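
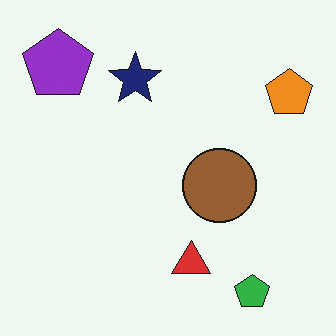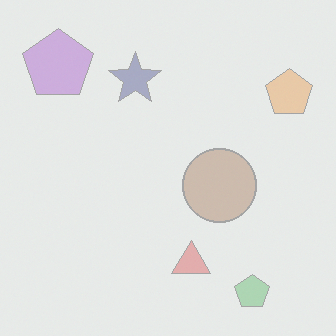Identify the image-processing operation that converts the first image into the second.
The second image is the first given much lower contrast.

Tones are pushed toward mid-grey across the whole image — a global contrast change.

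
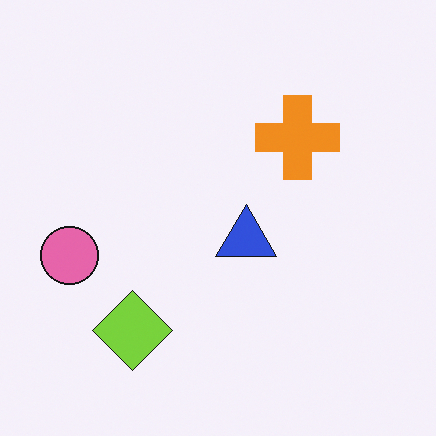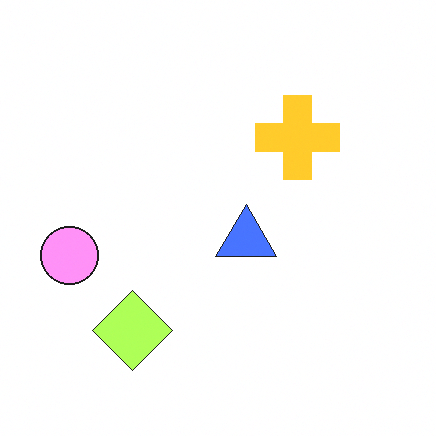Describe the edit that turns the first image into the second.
It was substantially brightened.

Every pixel — background and shapes alike — is uniformly brightened.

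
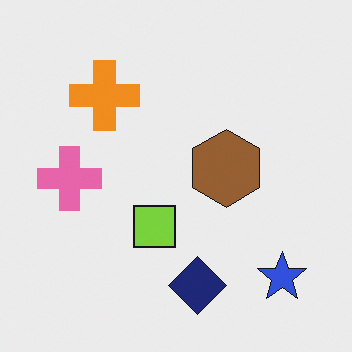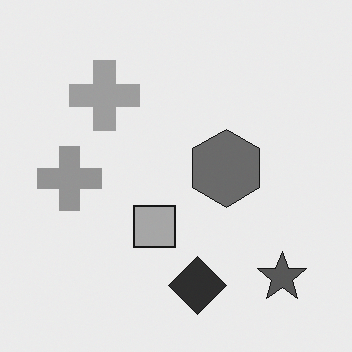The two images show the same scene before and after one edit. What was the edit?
The second image is the first converted to grayscale.

All color is removed — every shape is now a shade of grey.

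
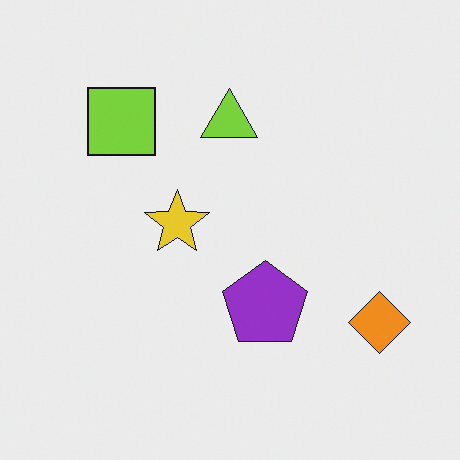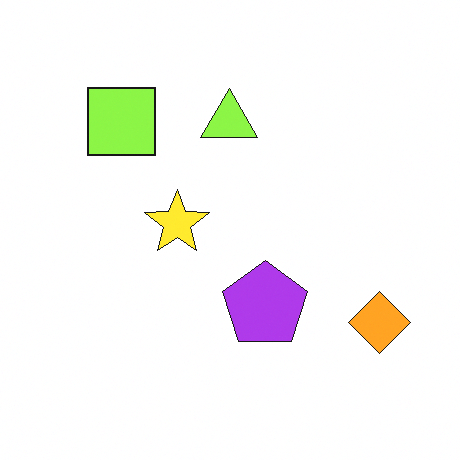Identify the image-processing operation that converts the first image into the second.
It was slightly brightened.

Every pixel — background and shapes alike — is uniformly brightened.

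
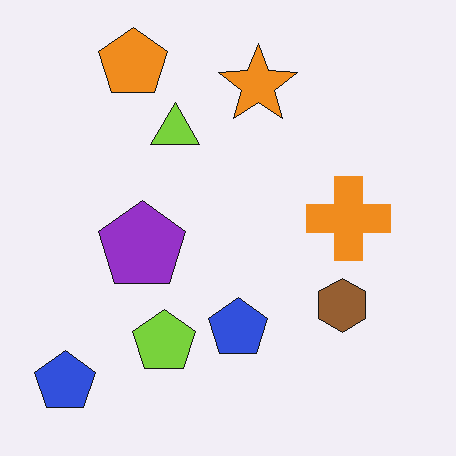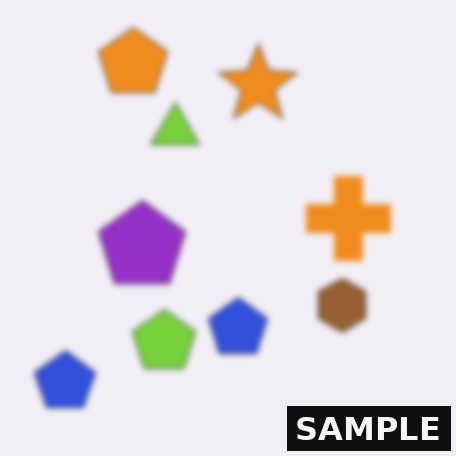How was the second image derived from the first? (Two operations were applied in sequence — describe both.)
This is the original image noticeably gaussian-blurred, then watermarked with the text "SAMPLE" in the lower-right corner.

Shape edges and outlines are uniformly softened across the whole image. A dark label reading "SAMPLE" appears in the lower-right corner.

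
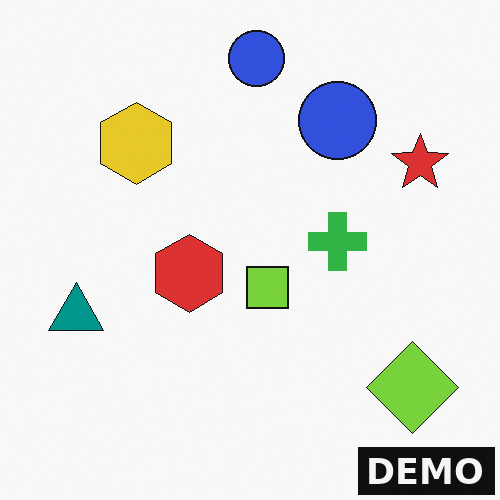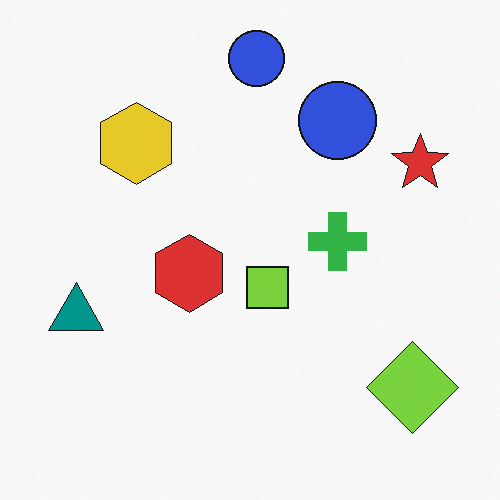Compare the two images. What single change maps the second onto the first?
The image was watermarked with the text "DEMO" in the lower-right corner.

A dark label reading "DEMO" appears in the lower-right corner.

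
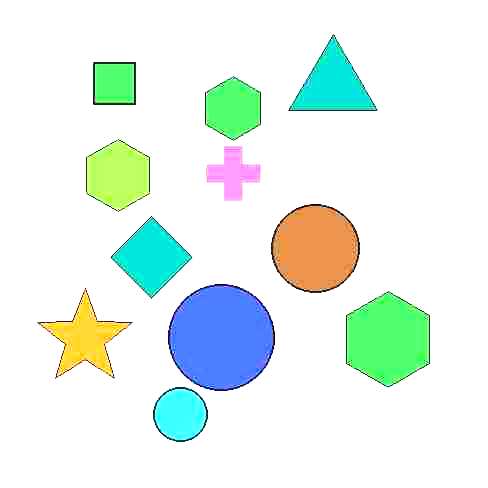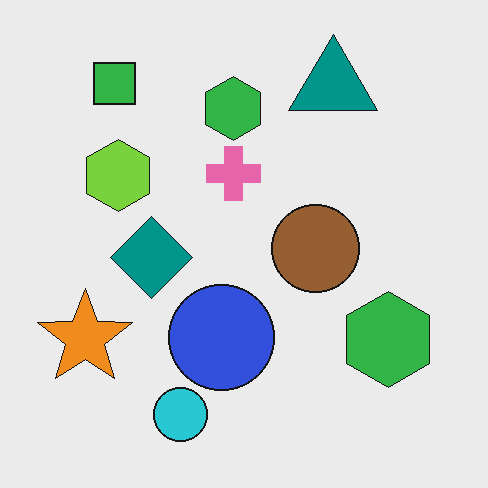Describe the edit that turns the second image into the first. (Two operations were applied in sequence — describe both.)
The first image is the second heavily JPEG-compressed with obvious blocking artifacts, then brightened a lot.

Blocky 8×8 compression artifacts appear around shape edges and the flat background shows ringing — characteristic JPEG degradation. Every pixel — background and shapes alike — is uniformly brightened.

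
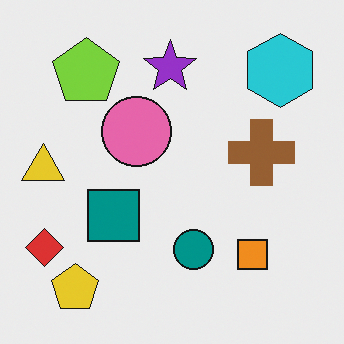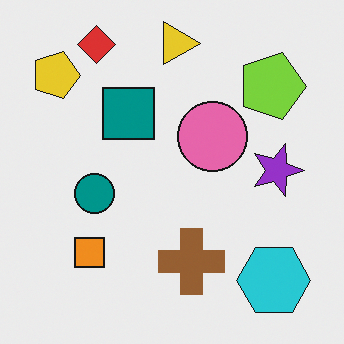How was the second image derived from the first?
The image was rotated 90° clockwise.

The yellow pentagon sits in the bottom-left of the first image and the top-left of the second — consistent with a whole-image 90° clockwise rotation.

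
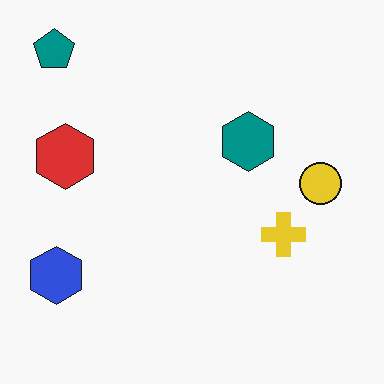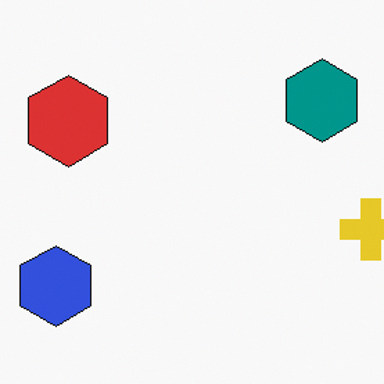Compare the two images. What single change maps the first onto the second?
The image was cropped to a modestly smaller region and rescaled.

The visible shapes are larger and the field of view is narrower; shapes near the original edges may be partly or wholly outside the frame — a crop-and-rescale.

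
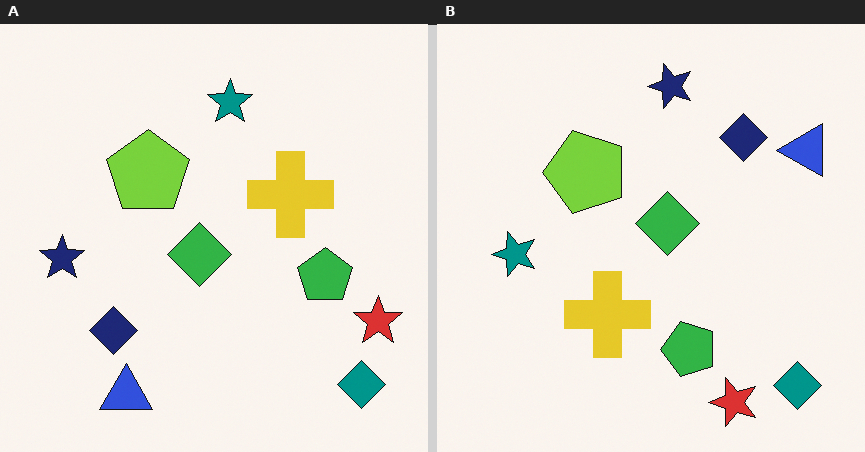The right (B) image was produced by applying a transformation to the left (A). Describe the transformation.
This is the original image transposed (reflected across the top-left ↔ bottom-right diagonal).

Shapes have swapped their row and column positions — what was in the top-right is now in the bottom-left — a diagonal reflection.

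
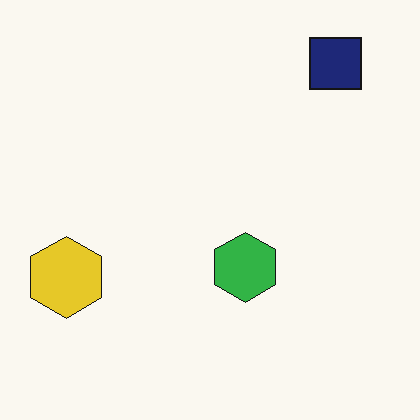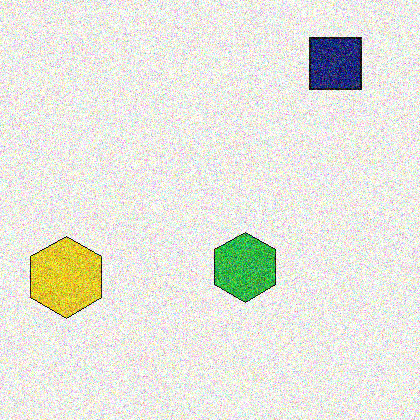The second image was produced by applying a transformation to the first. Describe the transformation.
Degraded with a thick layer of grain.

Random speckle covers the whole image, including the flat background.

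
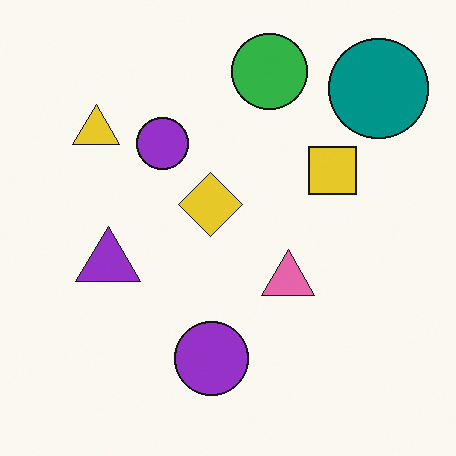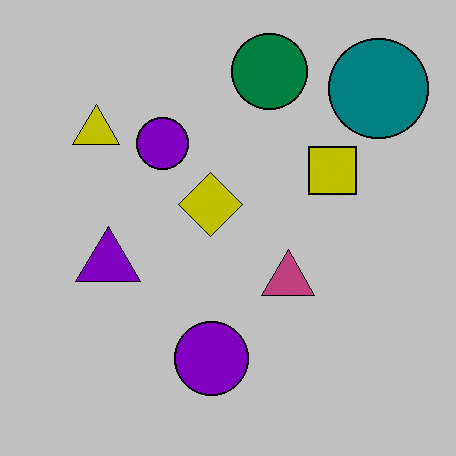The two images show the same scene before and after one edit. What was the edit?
It was heavily posterized to just a handful of flat colors.

Each flat color has snapped to a coarser quantized level — most visibly, the near-white background has dropped to a flat grey.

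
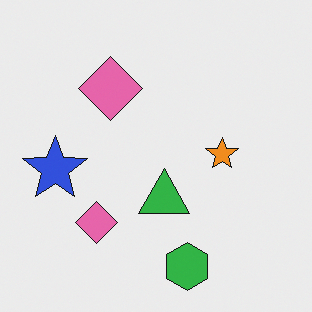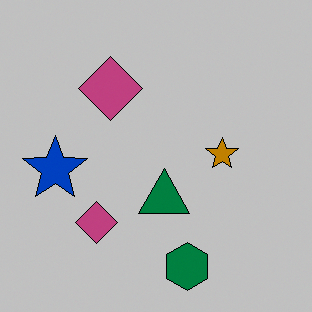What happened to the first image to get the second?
This is the original image aggressively posterized.

Each flat color has snapped to a coarser quantized level — most visibly, the near-white background has dropped to a flat grey.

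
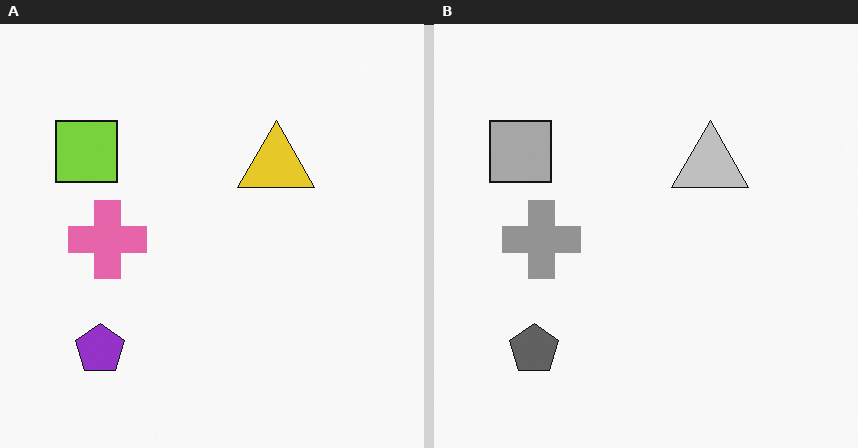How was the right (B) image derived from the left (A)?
The right (B) image is the left (A) converted to grayscale.

All color is removed — every shape is now a shade of grey.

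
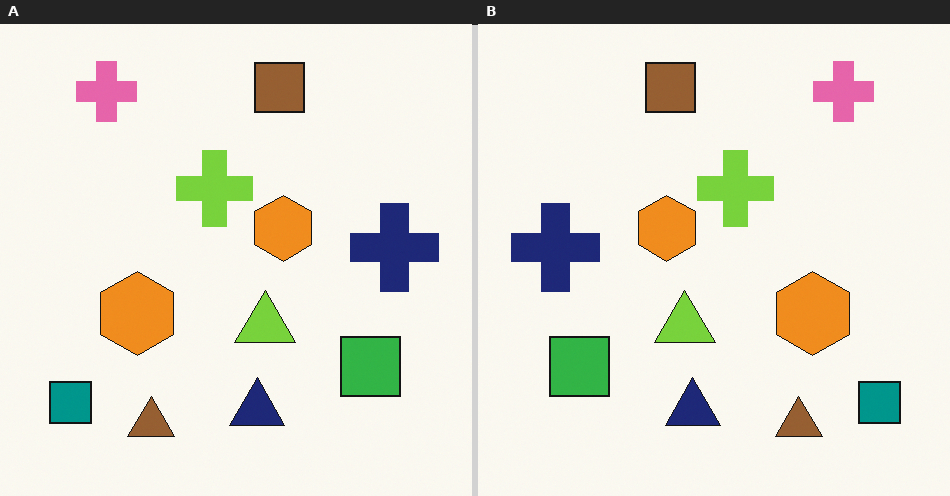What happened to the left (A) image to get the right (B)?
The image was flipped horizontally (left ↔ right).

The teal square is in the bottom-left of the left (A) image and the bottom-right of the right (B) — shapes on opposite sides of the vertical midline have swapped in a mirror flip.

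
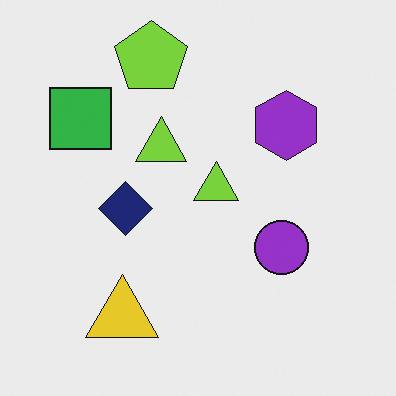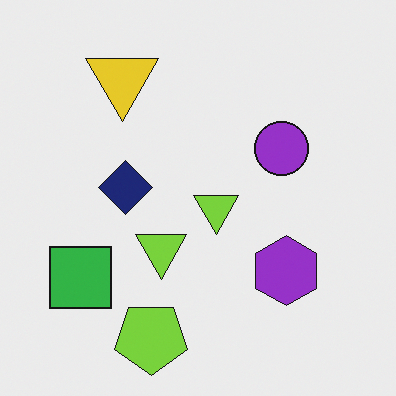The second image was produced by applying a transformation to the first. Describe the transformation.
The transformation is: flipped vertically (top ↔ bottom).

The lime pentagon is in the top of the first image and the bottom of the second — shapes on opposite sides of the horizontal midline have swapped in a mirror flip.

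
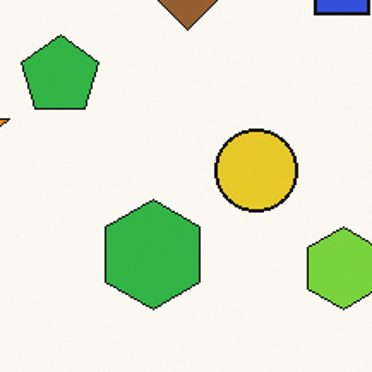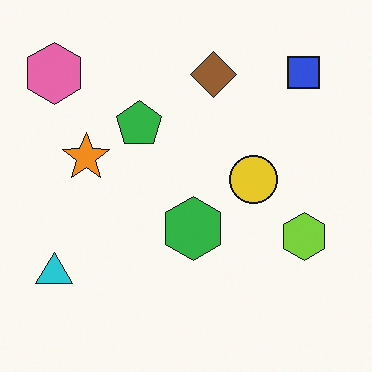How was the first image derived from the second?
The image was cropped tightly and scaled back up.

The visible shapes are larger and the field of view is narrower; shapes near the original edges may be partly or wholly outside the frame — a crop-and-rescale.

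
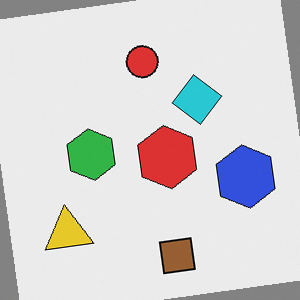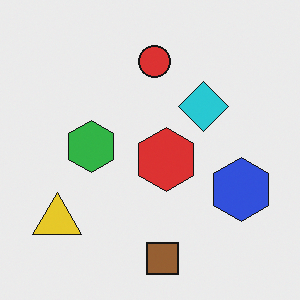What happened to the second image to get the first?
The first image is the second rotated counter-clockwise by a small amount.

Every shape is tilted by the same angle and the image corners show triangular fill wedges — a whole-image rotation by a non-right angle.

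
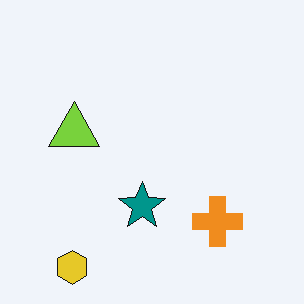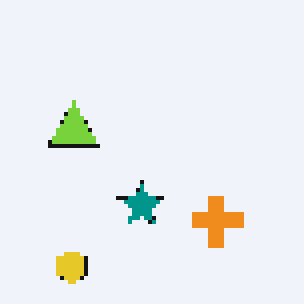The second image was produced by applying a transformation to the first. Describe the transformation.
Lightly pixelated (a mild mosaic effect).

Shapes are reduced to large square blocks; fine edges and outlines are lost — a downscale-then-upscale (mosaic) effect.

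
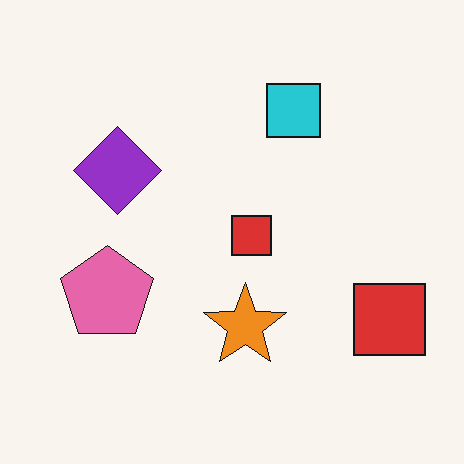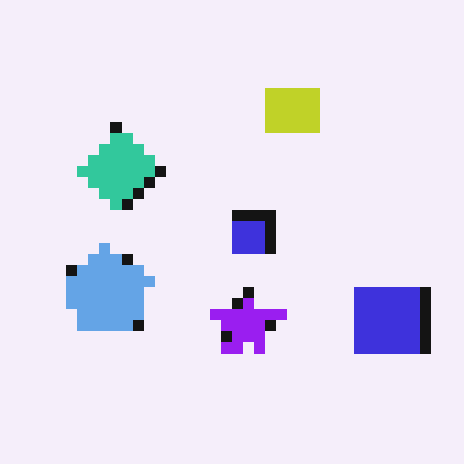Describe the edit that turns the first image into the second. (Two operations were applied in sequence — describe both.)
The transformation is: hue-shifted through roughly half the color wheel, then heavily pixelated into large blocks.

Every shape's color has rotated by the same amount around the hue wheel — a uniform hue shift. Shapes are reduced to large square blocks; fine edges and outlines are lost — a downscale-then-upscale (mosaic) effect.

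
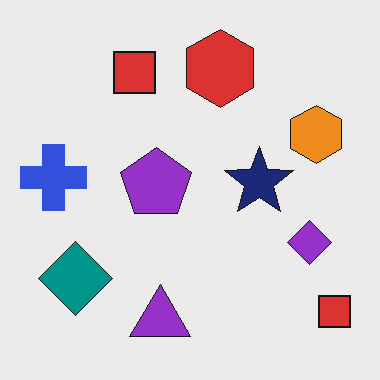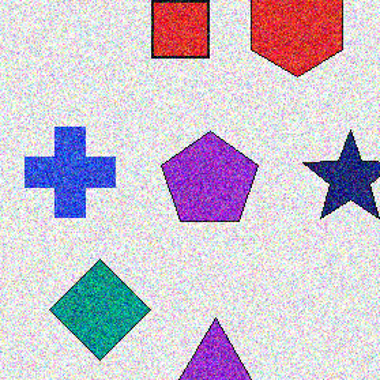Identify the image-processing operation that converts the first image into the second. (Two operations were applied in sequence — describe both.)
This is the original image degraded with heavy additive noise, then cropped to a modestly smaller region and rescaled.

Random speckle covers the whole image, including the flat background. The visible shapes are larger and the field of view is narrower; shapes near the original edges may be partly or wholly outside the frame — a crop-and-rescale.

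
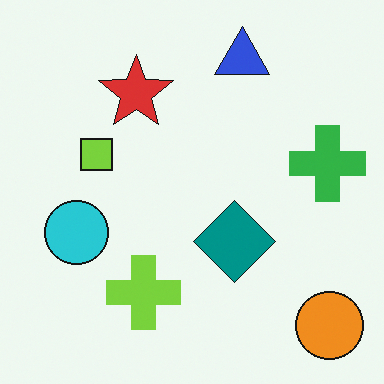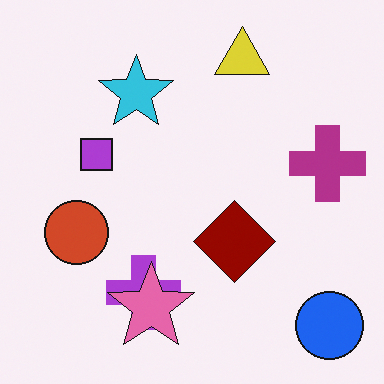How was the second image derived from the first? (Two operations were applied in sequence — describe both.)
The second image is the first hue-shifted through roughly half the color wheel, then overlaid with an additional pink star.

Every shape's color has rotated by the same amount around the hue wheel — a uniform hue shift. A pink star appears in the second image that is absent from the first.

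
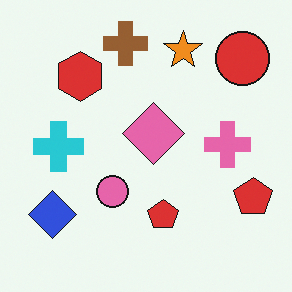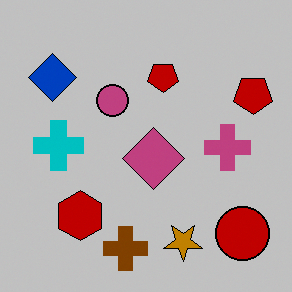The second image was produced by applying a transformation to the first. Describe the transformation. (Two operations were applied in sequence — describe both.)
The second image is the first flipped vertically (top ↔ bottom), then aggressively posterized.

The brown cross is in the top of the first image and the bottom of the second — shapes on opposite sides of the horizontal midline have swapped in a mirror flip. Each flat color has snapped to a coarser quantized level — most visibly, the near-white background has dropped to a flat grey.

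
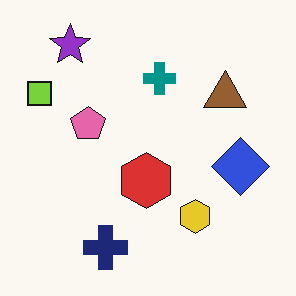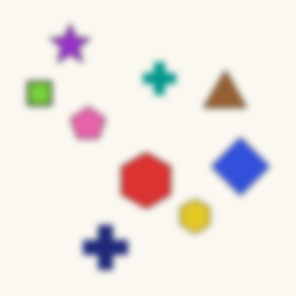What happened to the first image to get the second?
It was noticeably gaussian-blurred.

Shape edges and outlines are uniformly softened across the whole image.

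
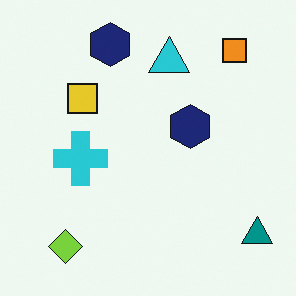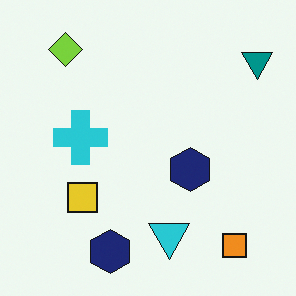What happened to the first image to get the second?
The transformation is: flipped vertically (top ↔ bottom).

The orange square is in the top-right of the first image and the bottom-right of the second — shapes on opposite sides of the horizontal midline have swapped in a mirror flip.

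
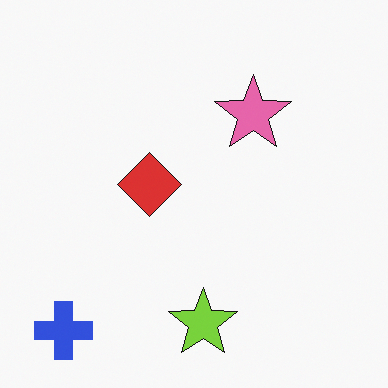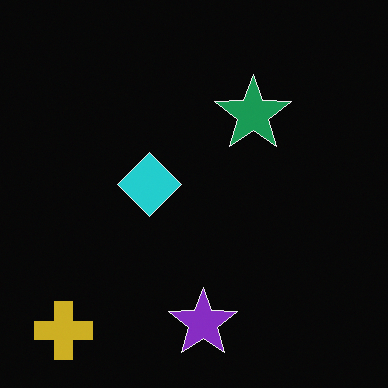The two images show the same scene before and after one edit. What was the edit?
The image was color-inverted (negative).

The light background has become dark and every shape's color is its complement — a photographic negative.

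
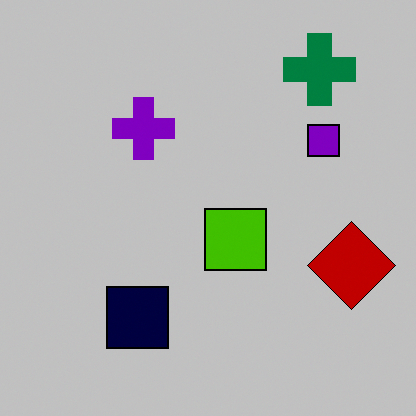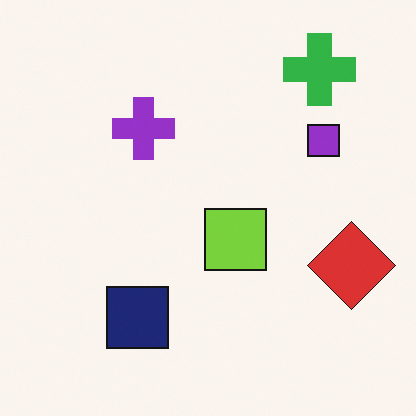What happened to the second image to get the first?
Aggressively posterized.

Each flat color has snapped to a coarser quantized level — most visibly, the near-white background has dropped to a flat grey.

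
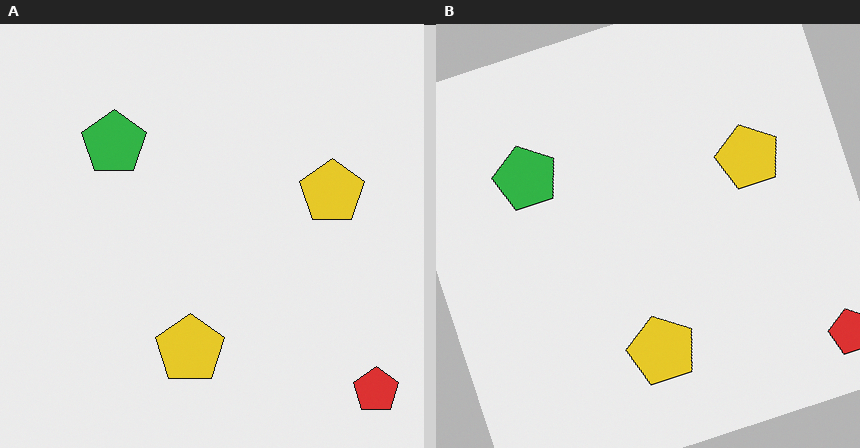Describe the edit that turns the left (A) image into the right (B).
The image was rotated counter-clockwise by a moderate amount.

Every shape is tilted by the same angle and the image corners show triangular fill wedges — a whole-image rotation by a non-right angle.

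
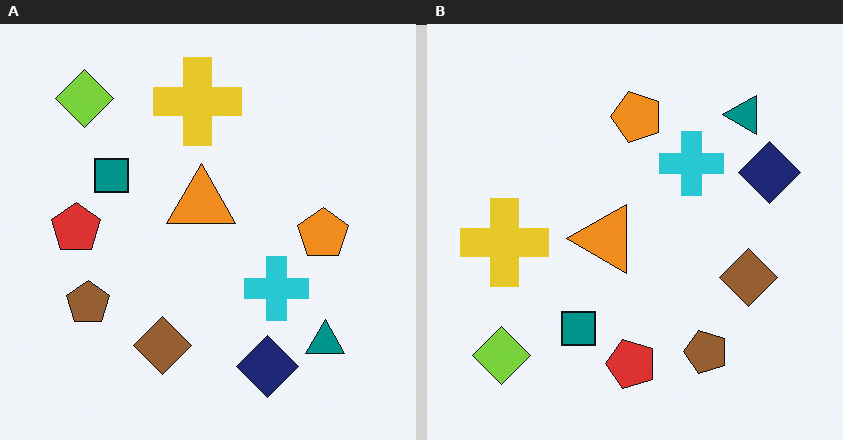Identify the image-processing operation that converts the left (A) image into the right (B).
This is the original image rotated 90° counter-clockwise.

The lime diamond sits in the top-left of the left (A) image and the bottom-left of the right (B) — consistent with a whole-image 90° counter-clockwise rotation.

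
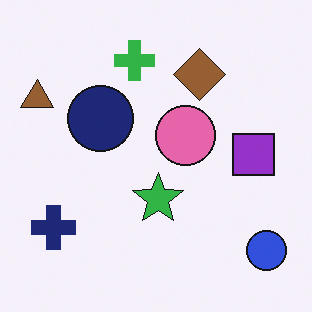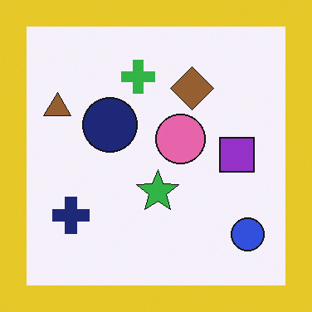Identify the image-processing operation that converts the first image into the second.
The transformation is: framed with a yellow border.

A solid yellow frame runs around the edge of the second image, with the content slightly shrunk inside it.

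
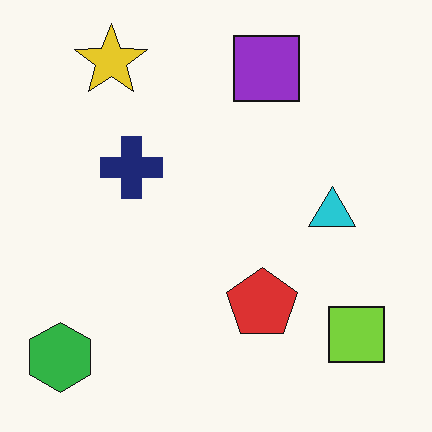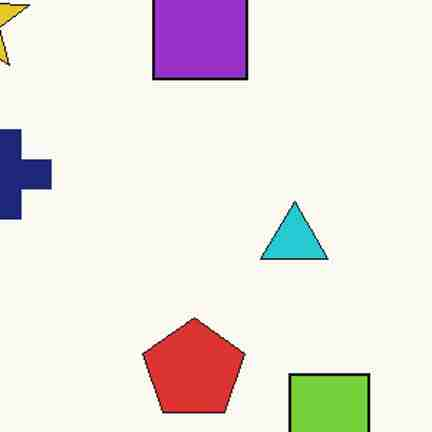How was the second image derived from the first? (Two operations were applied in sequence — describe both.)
The image was cropped to a modestly smaller region and rescaled, then heavily JPEG-compressed with obvious blocking artifacts.

The visible shapes are larger and the field of view is narrower; shapes near the original edges may be partly or wholly outside the frame — a crop-and-rescale. Blocky 8×8 compression artifacts appear around shape edges and the flat background shows ringing — characteristic JPEG degradation.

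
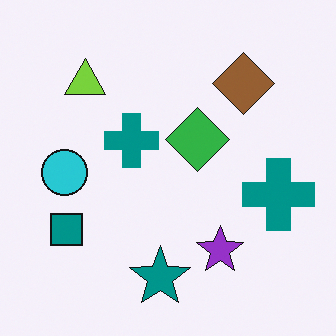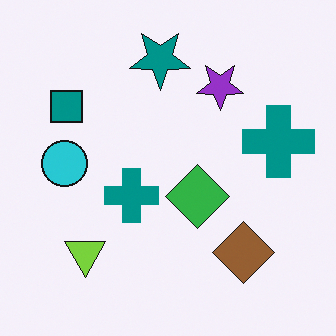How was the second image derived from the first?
The image was flipped vertically (top ↔ bottom).

The teal star is in the bottom of the first image and the top of the second — shapes on opposite sides of the horizontal midline have swapped in a mirror flip.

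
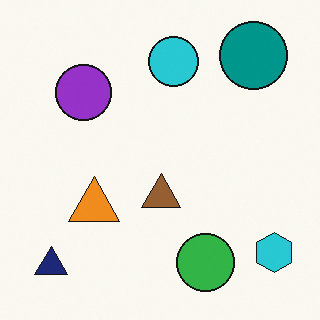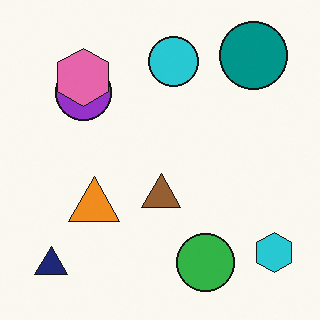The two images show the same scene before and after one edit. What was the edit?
This is the original image overlaid with an additional pink hexagon.

A pink hexagon appears in the second image that is absent from the first.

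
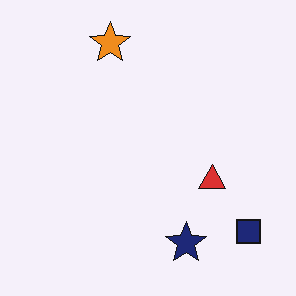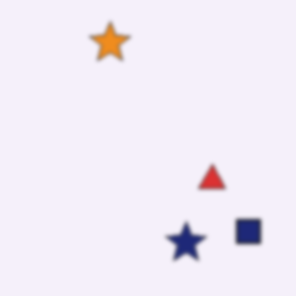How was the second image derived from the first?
It was slightly softened.

Shape edges and outlines are uniformly softened across the whole image.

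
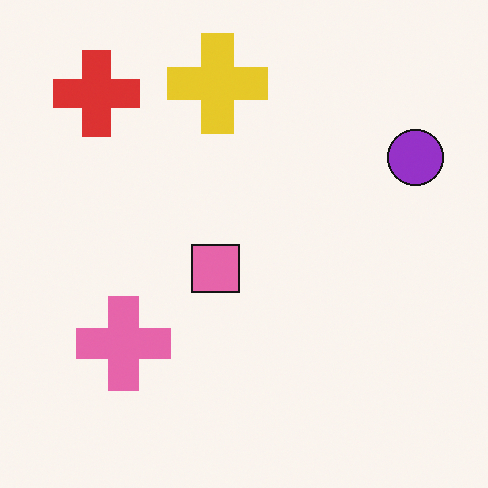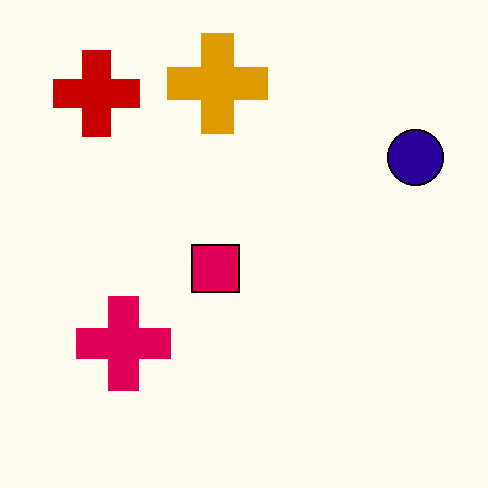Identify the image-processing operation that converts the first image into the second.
The transformation is: given much higher contrast.

Tones are pushed away from mid-grey across the whole image — a global contrast change.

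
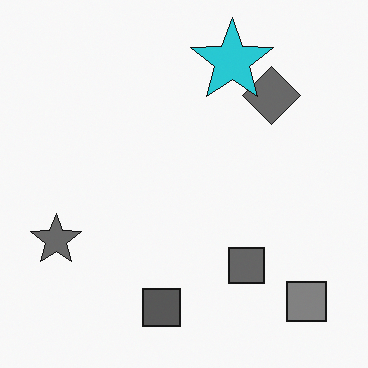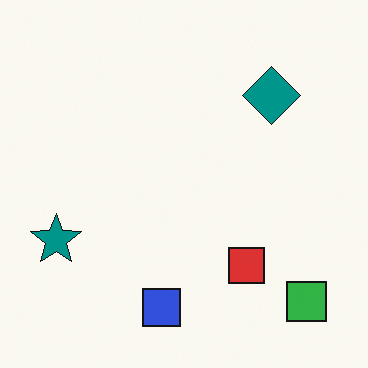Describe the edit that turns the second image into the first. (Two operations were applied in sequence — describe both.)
The transformation is: converted to grayscale, then overlaid with an additional cyan star.

All color is removed — every shape is now a shade of grey. A cyan star appears in the first image that is absent from the second.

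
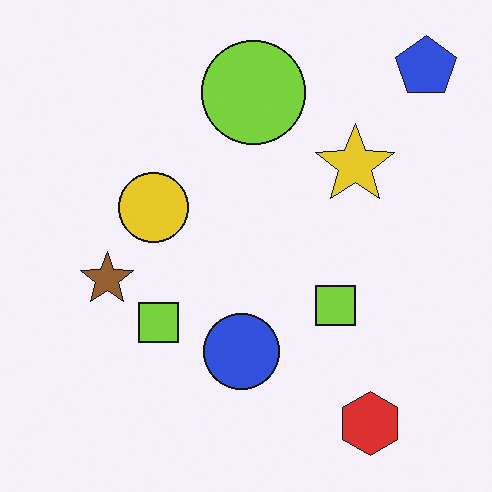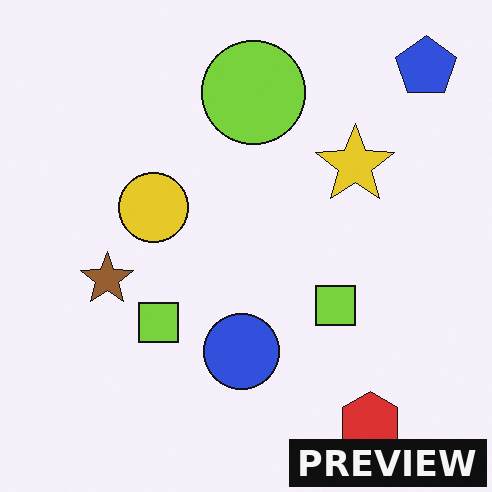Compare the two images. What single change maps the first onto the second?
Watermarked with the text "PREVIEW" in the lower-right corner.

A dark label reading "PREVIEW" appears in the lower-right corner.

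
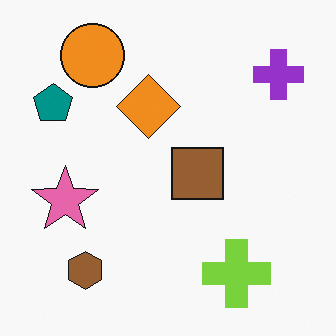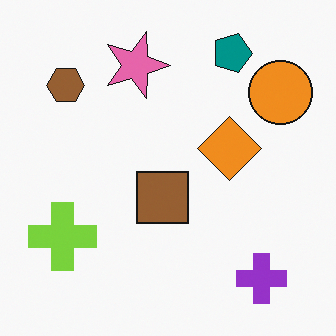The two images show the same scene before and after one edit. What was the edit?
The transformation is: rotated 90° clockwise.

The purple cross sits in the top-right of the first image and the bottom-right of the second — consistent with a whole-image 90° clockwise rotation.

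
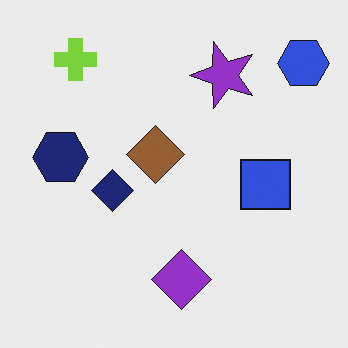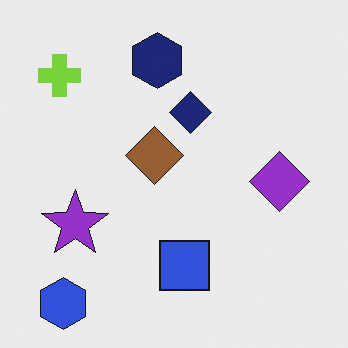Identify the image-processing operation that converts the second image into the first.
The first image is the second transposed (reflected across the top-left ↔ bottom-right diagonal).

Shapes have swapped their row and column positions — what was in the top-right is now in the bottom-left — a diagonal reflection.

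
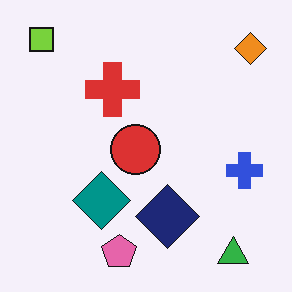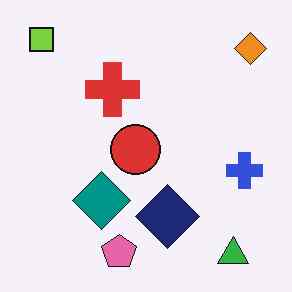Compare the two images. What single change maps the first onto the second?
The transformation is: JPEG-compressed with visible artifacts.

Blocky 8×8 compression artifacts appear around shape edges and the flat background shows ringing — characteristic JPEG degradation.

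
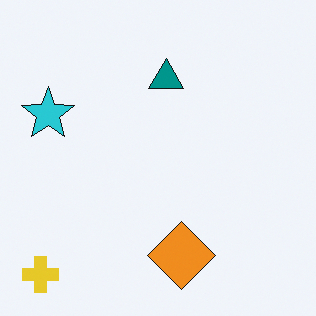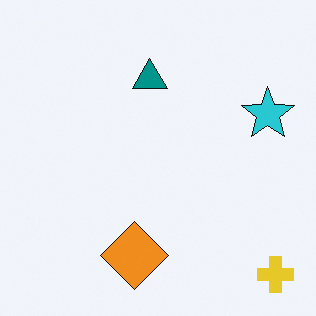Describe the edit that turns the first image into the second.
This is the original image flipped horizontally (left ↔ right).

The yellow cross is in the bottom-left of the first image and the bottom-right of the second — shapes on opposite sides of the vertical midline have swapped in a mirror flip.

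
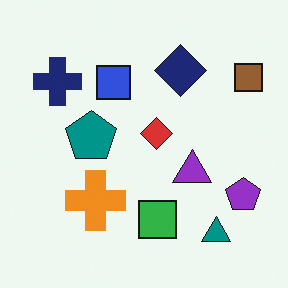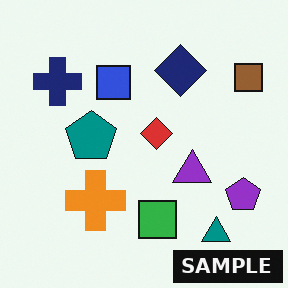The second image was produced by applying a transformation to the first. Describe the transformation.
It was watermarked with the text "SAMPLE" in the lower-right corner.

A dark label reading "SAMPLE" appears in the lower-right corner.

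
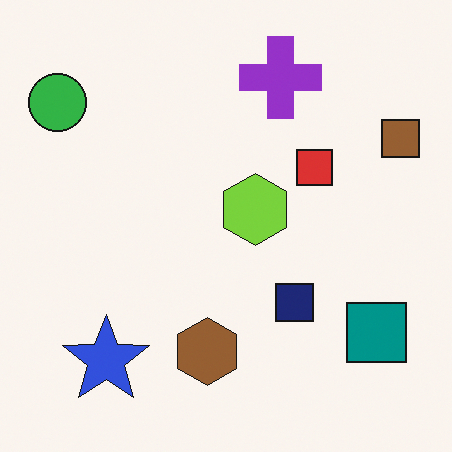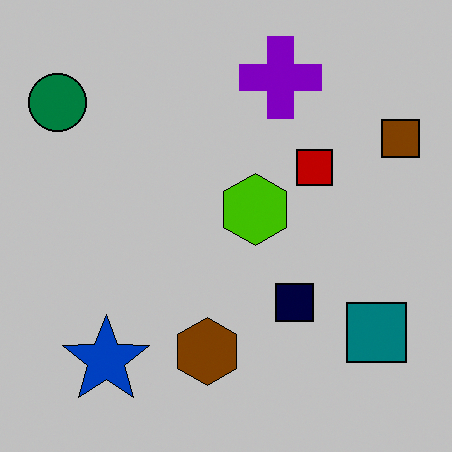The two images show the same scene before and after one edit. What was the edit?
Heavily posterized to just a handful of flat colors.

Each flat color has snapped to a coarser quantized level — most visibly, the near-white background has dropped to a flat grey.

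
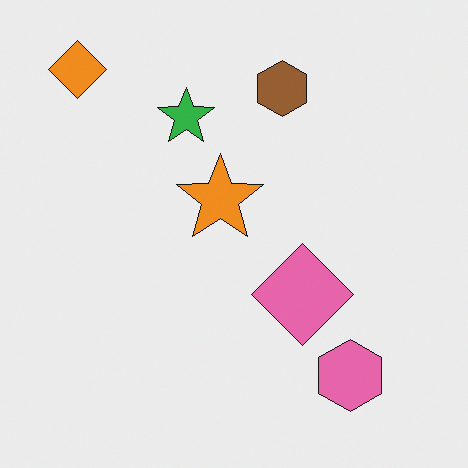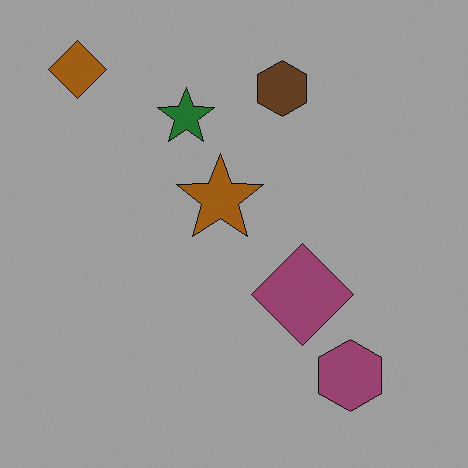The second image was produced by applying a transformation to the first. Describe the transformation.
This is the original image noticeably darkened.

Every pixel — background and shapes alike — is uniformly darkened.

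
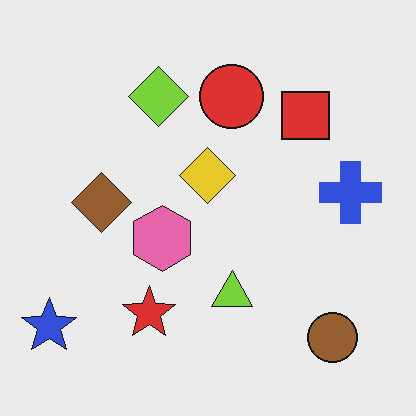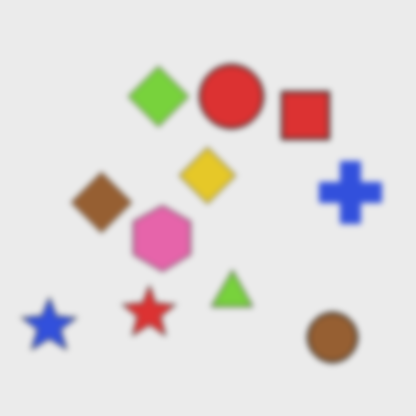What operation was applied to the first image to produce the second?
The image was moderately blurred.

Shape edges and outlines are uniformly softened across the whole image.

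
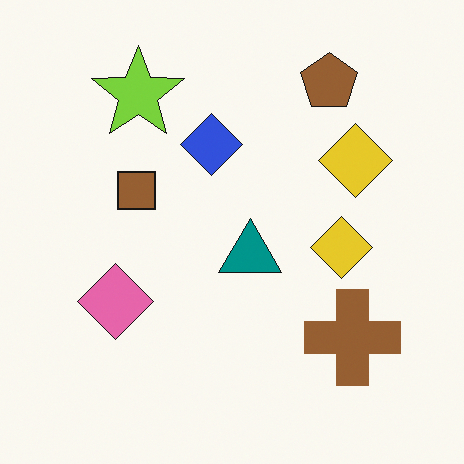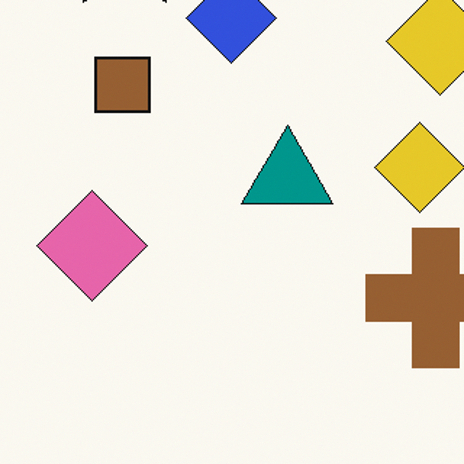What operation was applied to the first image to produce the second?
It was cropped to a modestly smaller region and rescaled.

The visible shapes are larger and the field of view is narrower; shapes near the original edges may be partly or wholly outside the frame — a crop-and-rescale.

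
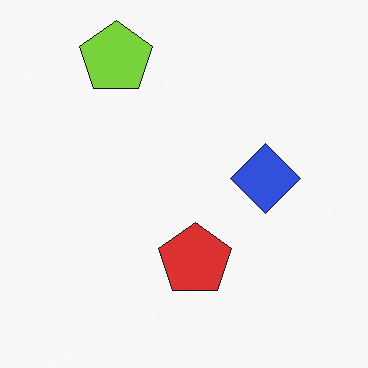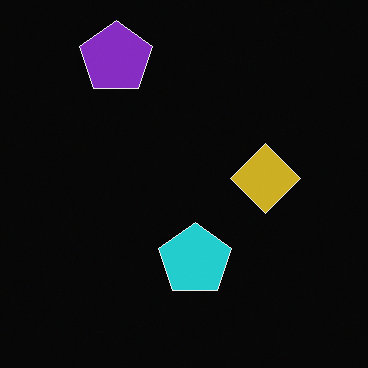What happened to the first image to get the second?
This is the original image color-inverted (negative).

The light background has become dark and every shape's color is its complement — a photographic negative.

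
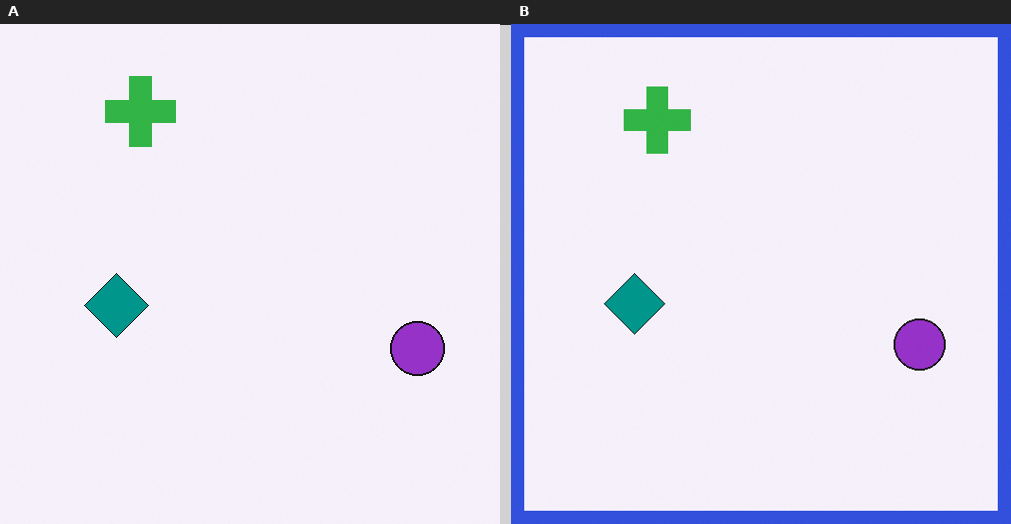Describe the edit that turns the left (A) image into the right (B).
The transformation is: framed with a blue border.

A solid blue frame runs around the edge of the right (B) image, with the content slightly shrunk inside it.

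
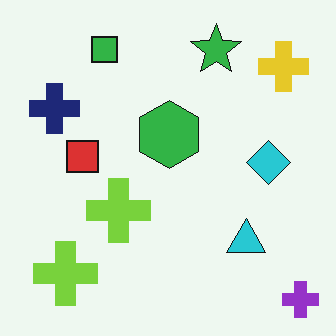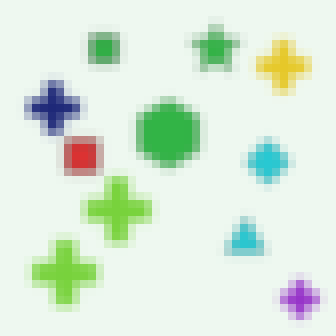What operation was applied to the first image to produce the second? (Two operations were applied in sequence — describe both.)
The second image is the first moderately blurred, then pixelated into visible square blocks.

Shape edges and outlines are uniformly softened across the whole image. Shapes are reduced to large square blocks; fine edges and outlines are lost — a downscale-then-upscale (mosaic) effect.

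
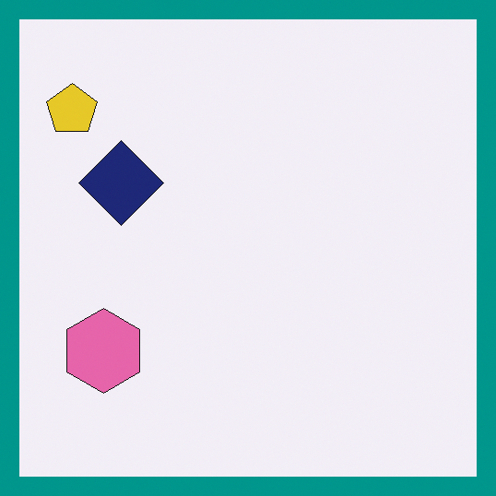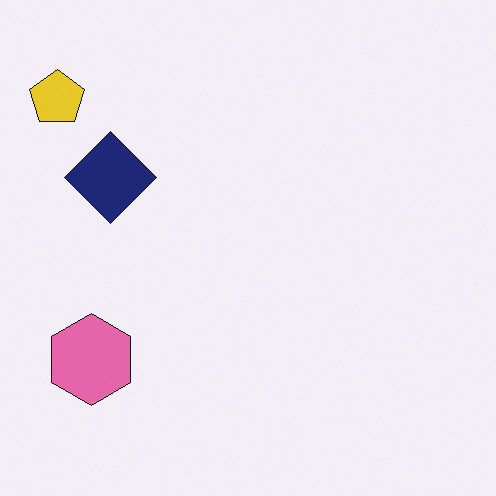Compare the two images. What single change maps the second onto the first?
The image was framed with a teal border.

A solid teal frame runs around the edge of the first image, with the content slightly shrunk inside it.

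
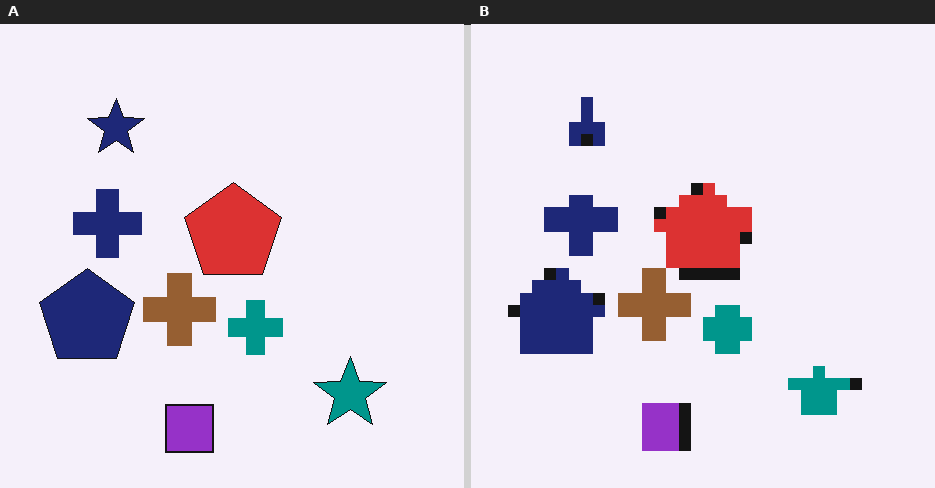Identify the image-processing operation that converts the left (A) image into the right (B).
The image was heavily pixelated into large blocks.

Shapes are reduced to large square blocks; fine edges and outlines are lost — a downscale-then-upscale (mosaic) effect.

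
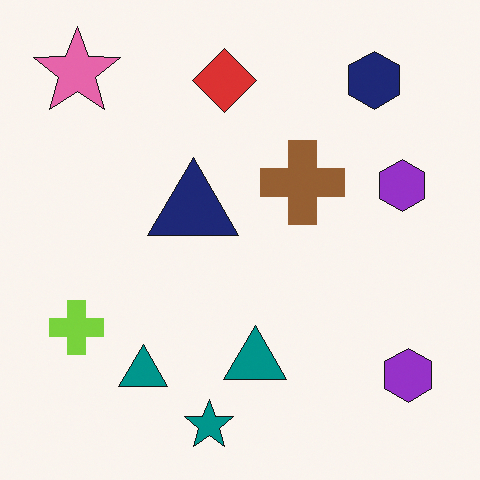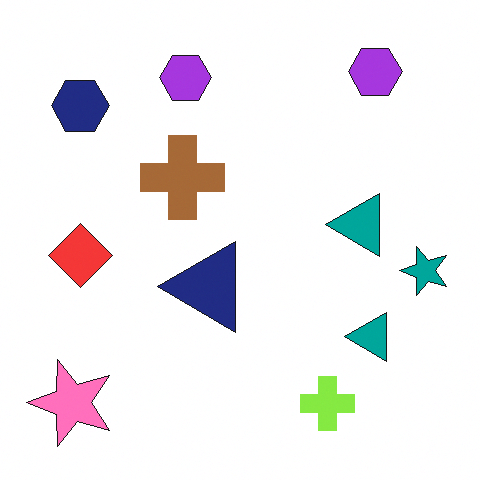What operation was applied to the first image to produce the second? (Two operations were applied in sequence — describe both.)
The transformation is: rotated 90° counter-clockwise, then slightly brightened.

The pink star sits in the top-left of the first image and the bottom-left of the second — consistent with a whole-image 90° counter-clockwise rotation. Every pixel — background and shapes alike — is uniformly brightened.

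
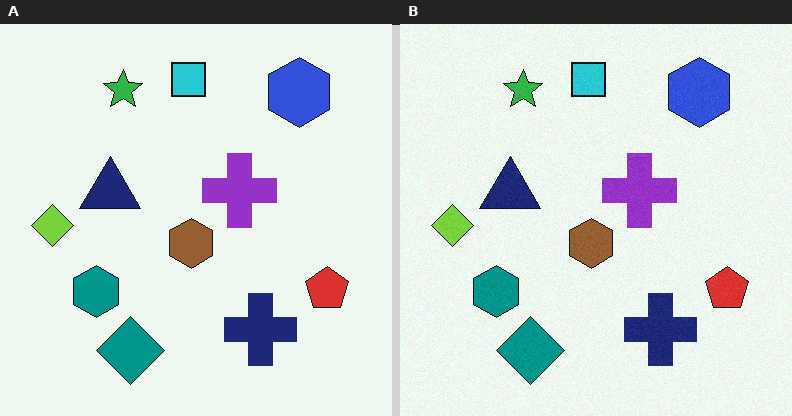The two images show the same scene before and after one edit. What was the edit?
It was degraded with light additive noise.

Random speckle covers the whole image, including the flat background.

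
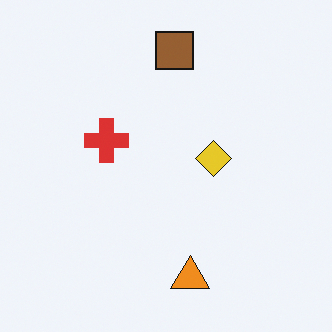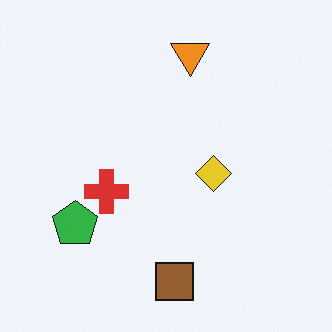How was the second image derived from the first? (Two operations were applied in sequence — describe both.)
It was flipped vertically (top ↔ bottom), then overlaid with an additional green pentagon.

The brown square is in the top of the first image and the bottom of the second — shapes on opposite sides of the horizontal midline have swapped in a mirror flip. A green pentagon appears in the second image that is absent from the first.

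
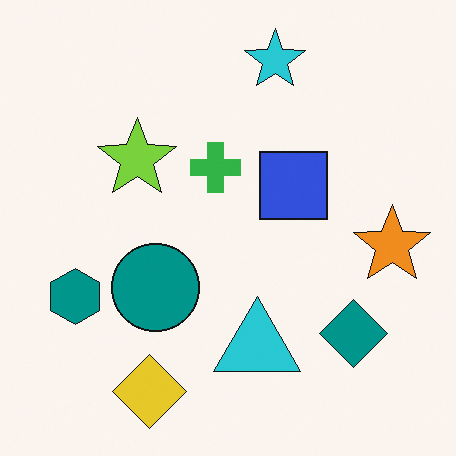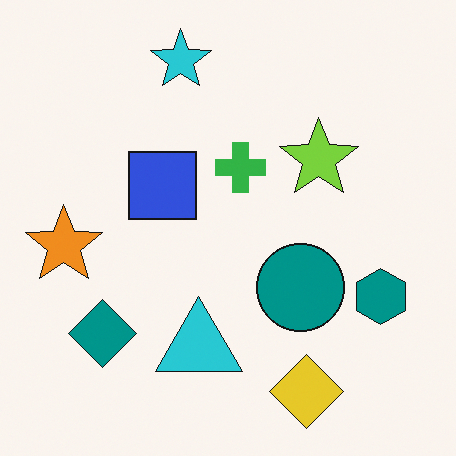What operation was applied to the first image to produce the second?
The image was flipped horizontally (left ↔ right).

The orange star is in the right of the first image and the left of the second — shapes on opposite sides of the vertical midline have swapped in a mirror flip.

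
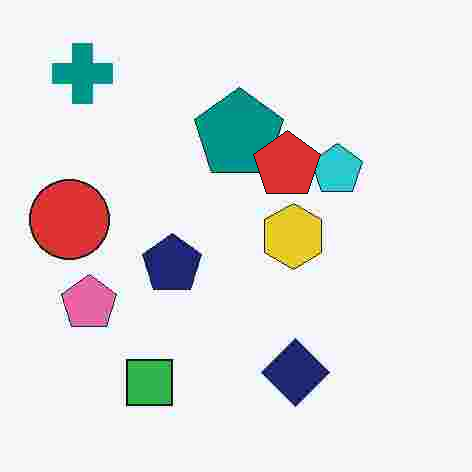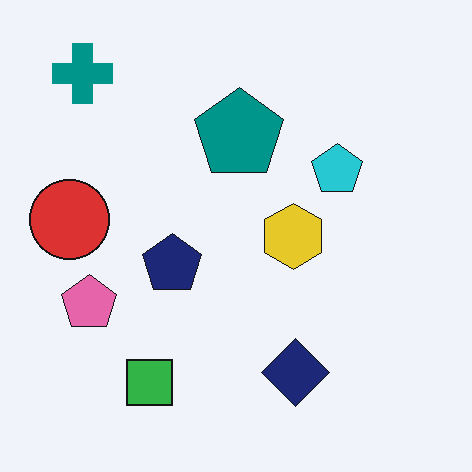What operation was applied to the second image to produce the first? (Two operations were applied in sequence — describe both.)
The first image is the second degraded with heavy JPEG compression, then overlaid with an additional red pentagon.

Blocky 8×8 compression artifacts appear around shape edges and the flat background shows ringing — characteristic JPEG degradation. A red pentagon appears in the first image that is absent from the second.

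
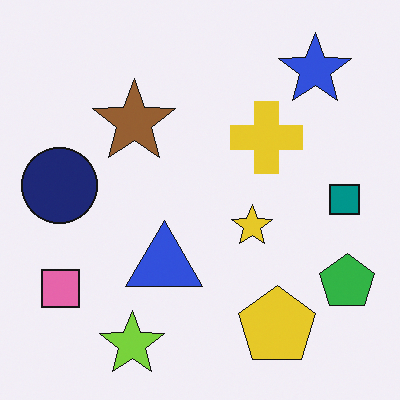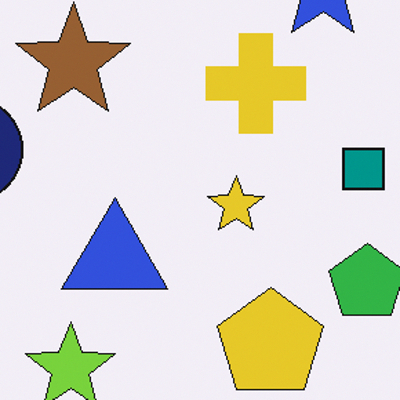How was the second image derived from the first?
The second image is the first cropped to a modestly smaller region and rescaled.

The visible shapes are larger and the field of view is narrower; shapes near the original edges may be partly or wholly outside the frame — a crop-and-rescale.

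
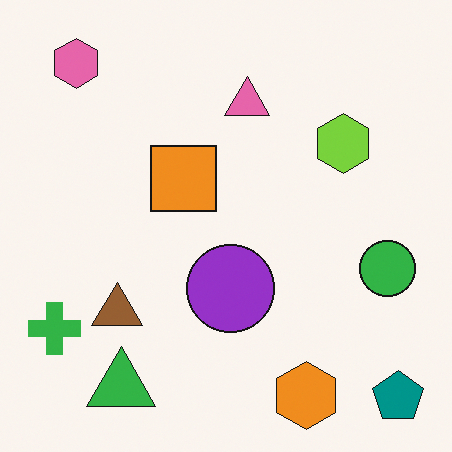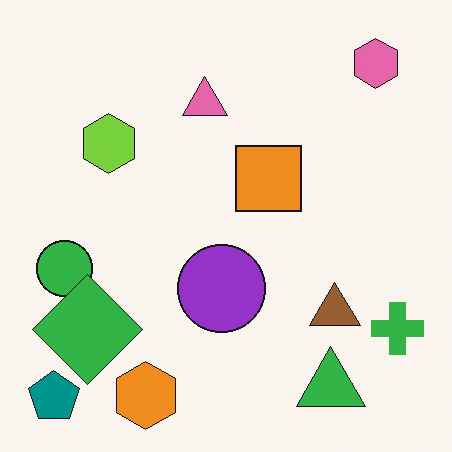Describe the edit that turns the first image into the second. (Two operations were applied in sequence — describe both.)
Flipped horizontally (left ↔ right), then overlaid with an additional green diamond.

The green cross is in the bottom-left of the first image and the bottom-right of the second — shapes on opposite sides of the vertical midline have swapped in a mirror flip. A green diamond appears in the second image that is absent from the first.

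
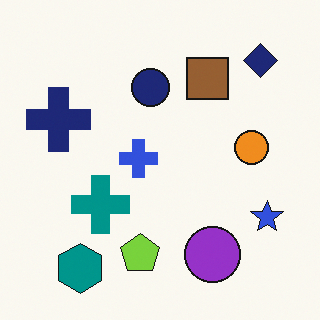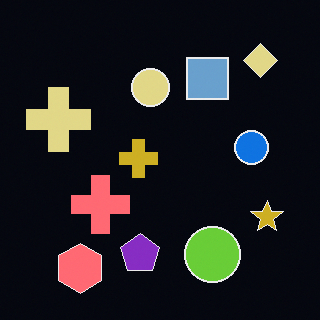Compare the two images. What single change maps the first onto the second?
This is the original image color-inverted (negative).

The light background has become dark and every shape's color is its complement — a photographic negative.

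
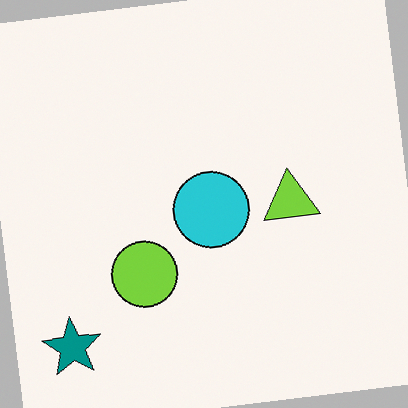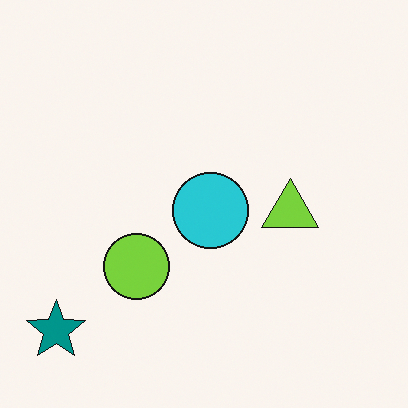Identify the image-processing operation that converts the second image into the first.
The image was rotated counter-clockwise by a slight angle.

Every shape is tilted by the same angle and the image corners show triangular fill wedges — a whole-image rotation by a non-right angle.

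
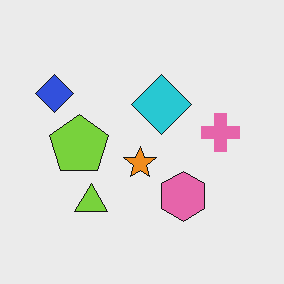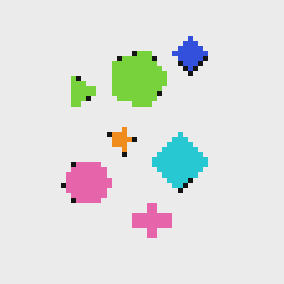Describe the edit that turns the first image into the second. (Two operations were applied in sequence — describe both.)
The second image is the first rotated 90° clockwise, then lightly pixelated (a mild mosaic effect).

The blue diamond sits in the top-left of the first image and the top-right of the second — consistent with a whole-image 90° clockwise rotation. Shapes are reduced to large square blocks; fine edges and outlines are lost — a downscale-then-upscale (mosaic) effect.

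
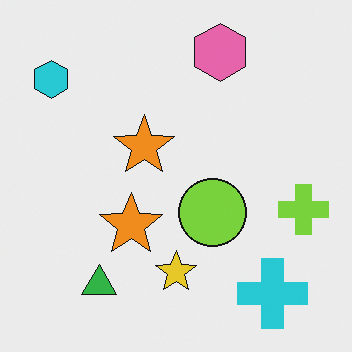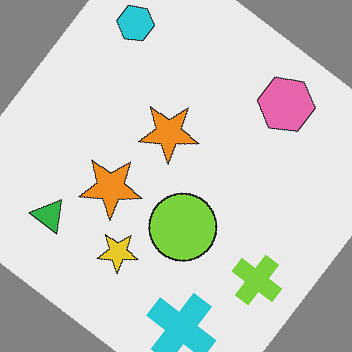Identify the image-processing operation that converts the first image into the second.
The transformation is: rotated clockwise by a large amount — several tens of degrees.

Every shape is tilted by the same angle and the image corners show triangular fill wedges — a whole-image rotation by a non-right angle.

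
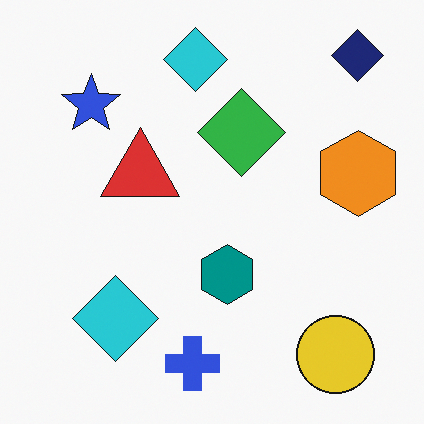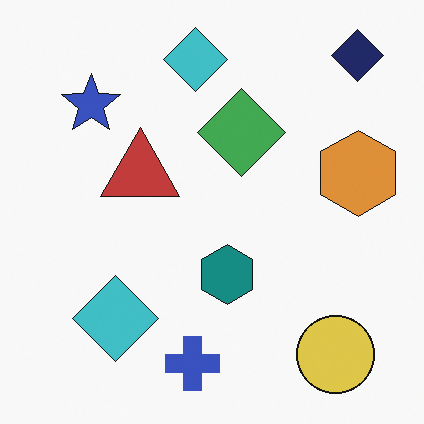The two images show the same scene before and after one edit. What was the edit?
This is the original image slightly desaturated.

All colors are more muted and greyish — a global saturation change.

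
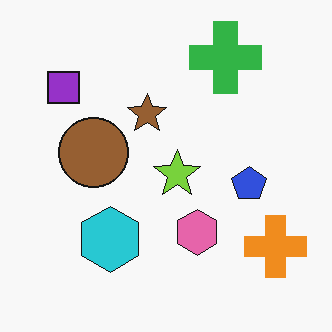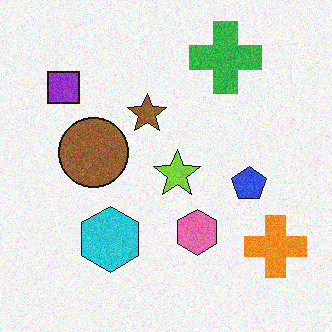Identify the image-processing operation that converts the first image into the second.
Degraded with moderate additive noise.

Random speckle covers the whole image, including the flat background.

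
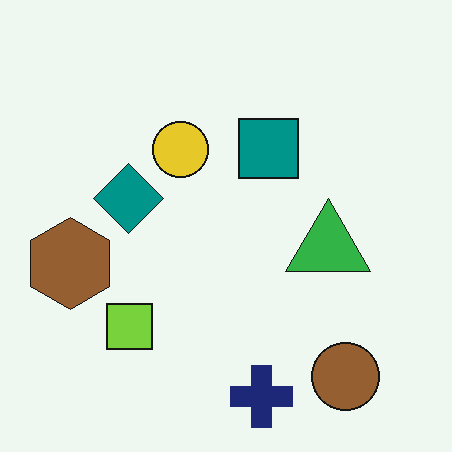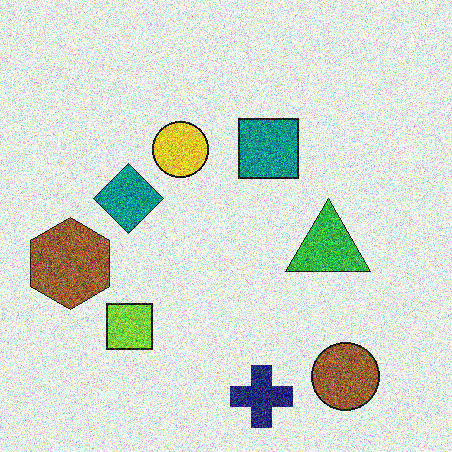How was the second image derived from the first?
The image was degraded with heavy additive noise.

Random speckle covers the whole image, including the flat background.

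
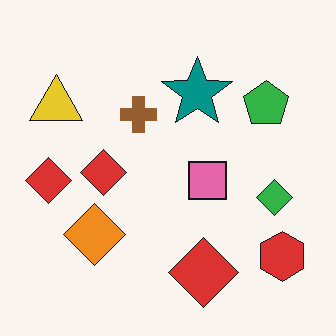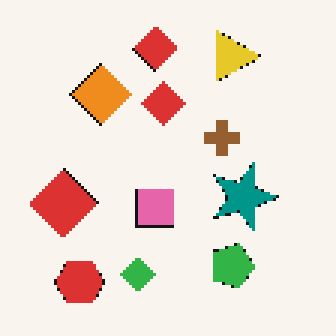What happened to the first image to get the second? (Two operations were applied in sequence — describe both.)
The image was rotated 90° clockwise, then lightly pixelated (a mild mosaic effect).

The red hexagon sits in the bottom-right of the first image and the bottom-left of the second — consistent with a whole-image 90° clockwise rotation. Shapes are reduced to large square blocks; fine edges and outlines are lost — a downscale-then-upscale (mosaic) effect.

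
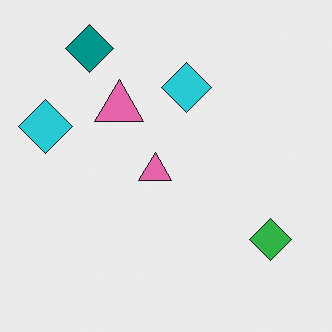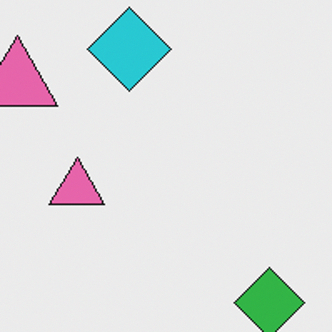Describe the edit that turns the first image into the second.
The transformation is: cropped to a noticeably smaller region and rescaled.

The visible shapes are larger and the field of view is narrower; shapes near the original edges may be partly or wholly outside the frame — a crop-and-rescale.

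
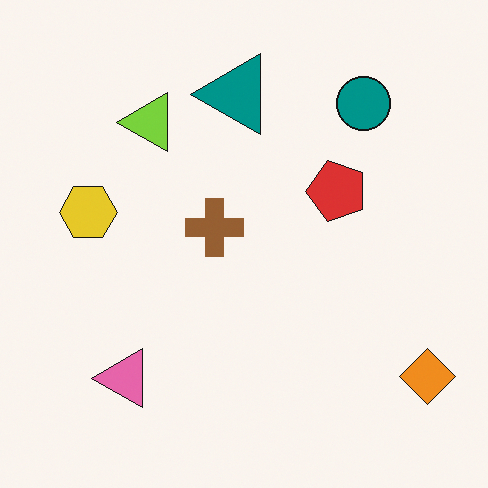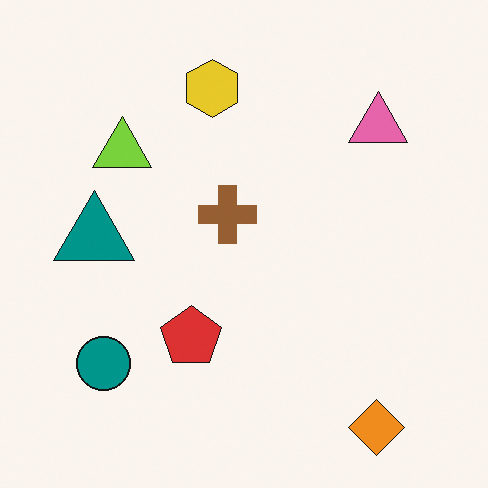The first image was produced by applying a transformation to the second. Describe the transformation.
The first image is the second transposed (reflected across the top-left ↔ bottom-right diagonal).

Shapes have swapped their row and column positions — what was in the top-right is now in the bottom-left — a diagonal reflection.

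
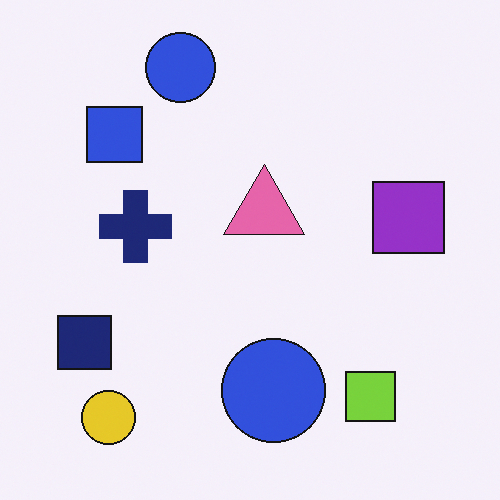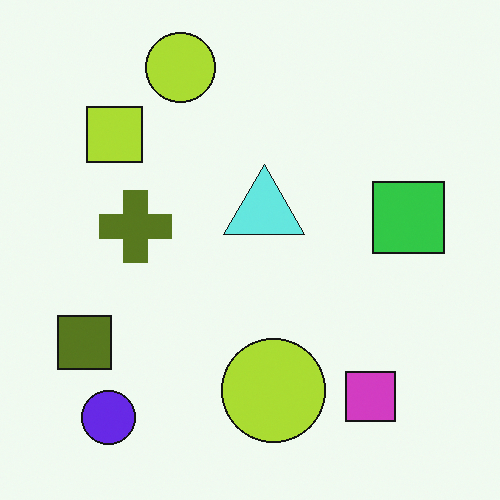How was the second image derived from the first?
Hue-shifted through roughly half the color wheel.

Every shape's color has rotated by the same amount around the hue wheel — a uniform hue shift.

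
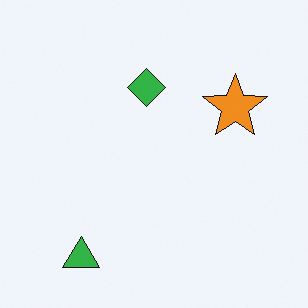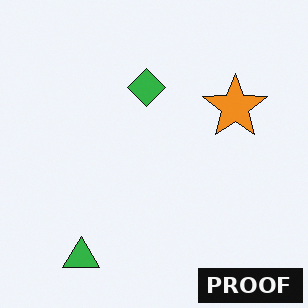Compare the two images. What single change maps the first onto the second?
It was watermarked with the text "PROOF" in the lower-right corner.

A dark label reading "PROOF" appears in the lower-right corner.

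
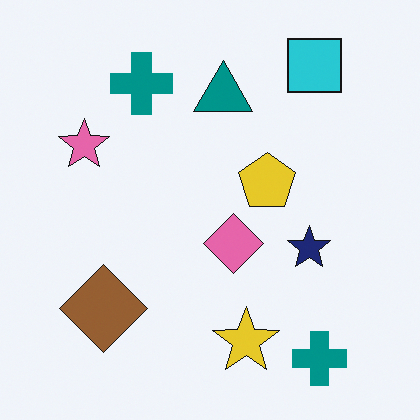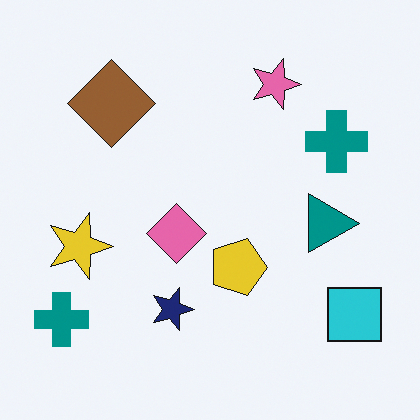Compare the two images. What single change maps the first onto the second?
It was rotated 90° clockwise.

The cyan square sits in the top-right of the first image and the bottom-right of the second — consistent with a whole-image 90° clockwise rotation.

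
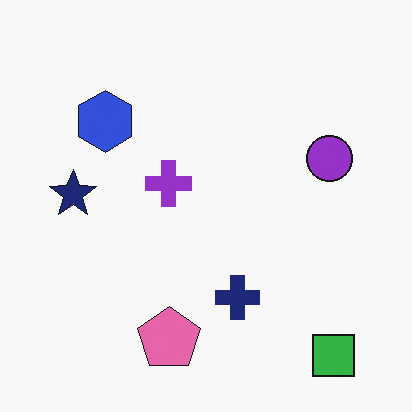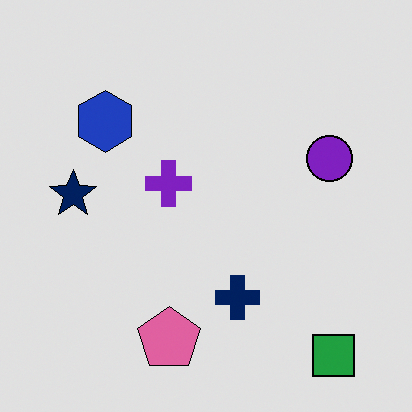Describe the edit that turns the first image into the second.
It was posterized to a reduced palette.

Each flat color has snapped to a coarser quantized level — most visibly, the near-white background has dropped to a flat grey.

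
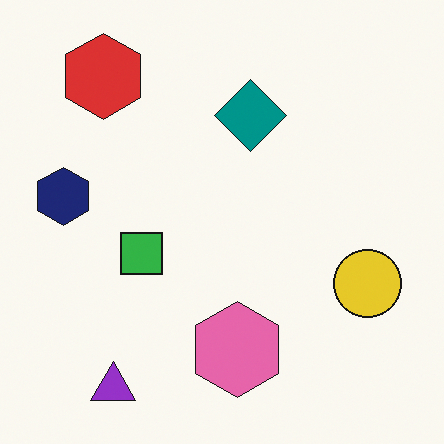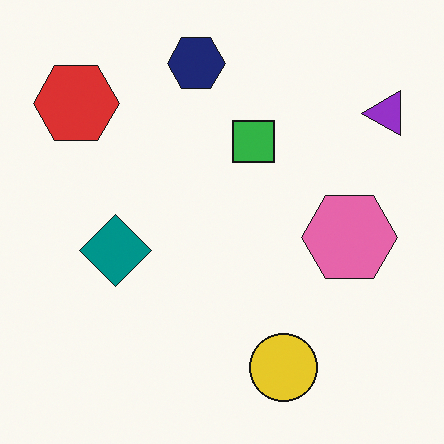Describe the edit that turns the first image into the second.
Transposed (reflected across the top-left ↔ bottom-right diagonal).

Shapes have swapped their row and column positions — what was in the top-right is now in the bottom-left — a diagonal reflection.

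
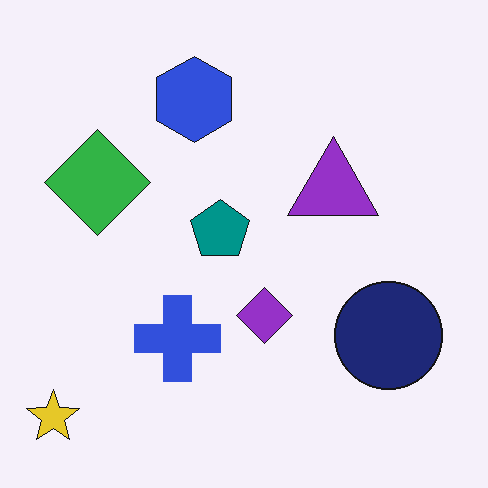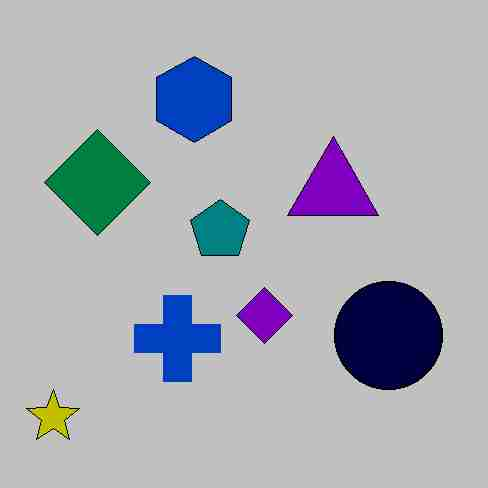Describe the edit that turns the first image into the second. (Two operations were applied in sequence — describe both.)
The second image is the first heavily posterized to just a handful of flat colors, then heavily JPEG-compressed with obvious blocking artifacts.

Each flat color has snapped to a coarser quantized level — most visibly, the near-white background has dropped to a flat grey. Blocky 8×8 compression artifacts appear around shape edges and the flat background shows ringing — characteristic JPEG degradation.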